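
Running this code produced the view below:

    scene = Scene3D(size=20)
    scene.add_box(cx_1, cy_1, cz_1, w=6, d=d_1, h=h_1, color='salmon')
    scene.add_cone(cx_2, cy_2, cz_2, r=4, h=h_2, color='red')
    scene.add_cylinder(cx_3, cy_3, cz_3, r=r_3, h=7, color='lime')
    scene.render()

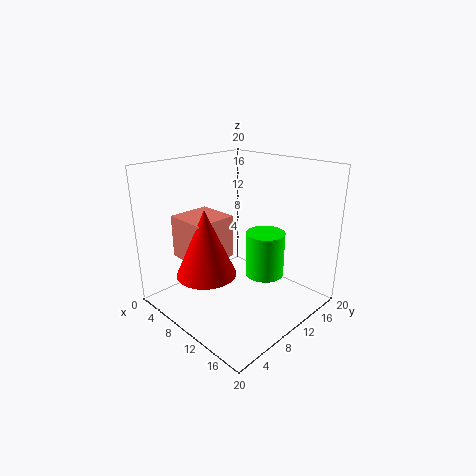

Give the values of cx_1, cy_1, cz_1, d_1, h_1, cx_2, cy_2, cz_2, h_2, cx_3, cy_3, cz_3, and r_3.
cx_1 = 3; cy_1 = 4; cz_1 = 7; d_1 = 6; h_1 = 6; cx_2 = 9; cy_2 = 5; cz_2 = 6; h_2 = 9; cx_3 = 10; cy_3 = 16; cz_3 = 2; r_3 = 3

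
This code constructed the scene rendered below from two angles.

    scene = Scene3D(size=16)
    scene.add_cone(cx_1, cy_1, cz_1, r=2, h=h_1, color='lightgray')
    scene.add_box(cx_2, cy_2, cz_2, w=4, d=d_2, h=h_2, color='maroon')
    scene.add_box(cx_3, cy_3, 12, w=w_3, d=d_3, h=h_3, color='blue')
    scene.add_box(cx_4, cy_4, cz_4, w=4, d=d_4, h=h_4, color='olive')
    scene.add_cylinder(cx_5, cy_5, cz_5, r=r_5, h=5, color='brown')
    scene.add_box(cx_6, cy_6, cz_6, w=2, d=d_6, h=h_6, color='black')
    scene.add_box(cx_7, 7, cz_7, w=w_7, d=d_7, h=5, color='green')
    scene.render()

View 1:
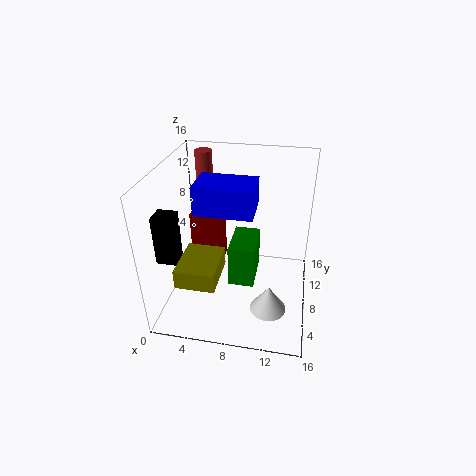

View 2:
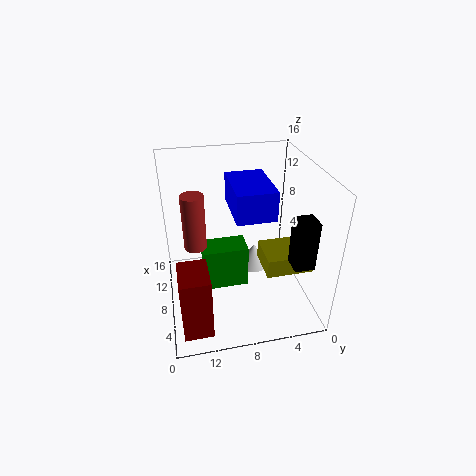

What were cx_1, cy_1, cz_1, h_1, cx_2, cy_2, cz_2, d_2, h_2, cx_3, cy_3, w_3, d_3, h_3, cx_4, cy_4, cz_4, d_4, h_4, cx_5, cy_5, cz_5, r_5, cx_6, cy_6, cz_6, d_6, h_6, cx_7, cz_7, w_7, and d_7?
cx_1 = 12, cy_1 = 5, cz_1 = 1, h_1 = 3, cx_2 = 1, cy_2 = 12, cz_2 = 1, d_2 = 3, h_2 = 7, cx_3 = 4, cy_3 = 5, w_3 = 6, d_3 = 4, h_3 = 3, cx_4 = 3, cy_4 = 1, cz_4 = 6, d_4 = 5, h_4 = 2, cx_5 = 3, cy_5 = 13, cz_5 = 11, r_5 = 1, cx_6 = 1, cy_6 = 2, cz_6 = 8, d_6 = 2, h_6 = 5, cx_7 = 7, cz_7 = 2, w_7 = 3, d_7 = 5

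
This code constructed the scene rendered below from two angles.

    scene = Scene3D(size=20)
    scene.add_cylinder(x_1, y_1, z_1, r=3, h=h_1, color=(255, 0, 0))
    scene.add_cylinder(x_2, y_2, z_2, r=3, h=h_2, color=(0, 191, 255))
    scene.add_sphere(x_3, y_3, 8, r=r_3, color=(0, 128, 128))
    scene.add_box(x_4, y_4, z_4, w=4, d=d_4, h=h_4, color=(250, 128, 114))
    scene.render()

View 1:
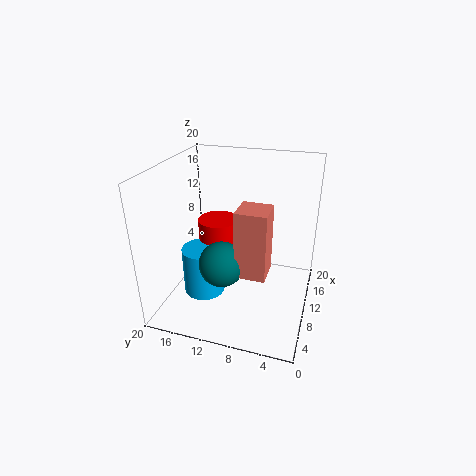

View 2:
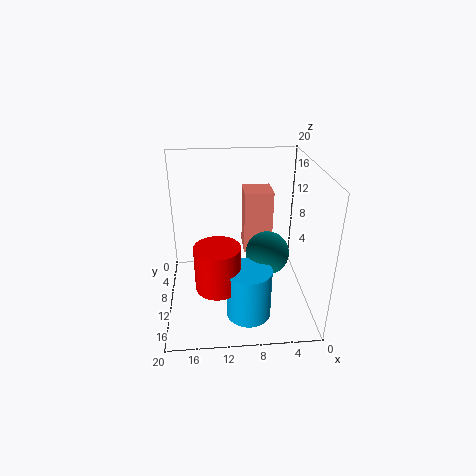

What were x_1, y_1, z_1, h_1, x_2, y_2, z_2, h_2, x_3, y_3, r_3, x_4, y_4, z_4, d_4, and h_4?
x_1 = 13; y_1 = 14; z_1 = 5; h_1 = 6; x_2 = 9; y_2 = 15; z_2 = 1; h_2 = 7; x_3 = 6; y_3 = 11; r_3 = 3; x_4 = 5; y_4 = 5; z_4 = 7; d_4 = 4; h_4 = 9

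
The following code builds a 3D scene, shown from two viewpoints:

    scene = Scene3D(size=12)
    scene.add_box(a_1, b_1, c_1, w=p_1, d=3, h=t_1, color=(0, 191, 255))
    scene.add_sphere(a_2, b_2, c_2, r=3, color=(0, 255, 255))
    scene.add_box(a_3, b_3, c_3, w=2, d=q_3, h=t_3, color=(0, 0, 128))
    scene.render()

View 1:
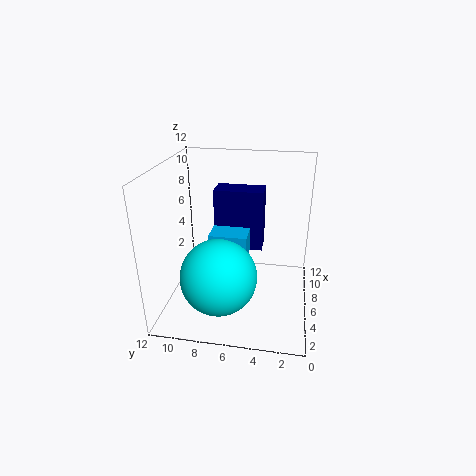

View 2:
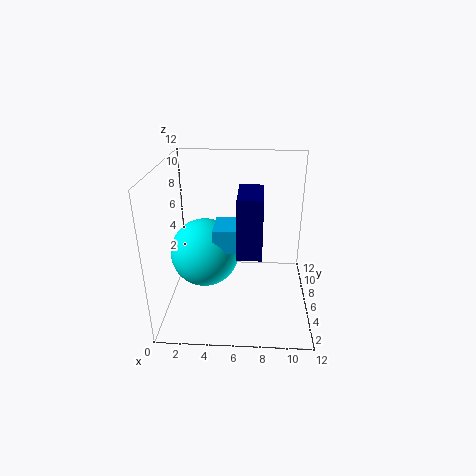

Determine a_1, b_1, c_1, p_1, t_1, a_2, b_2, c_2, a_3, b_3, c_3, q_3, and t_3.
a_1 = 4, b_1 = 5, c_1 = 5, p_1 = 4, t_1 = 2, a_2 = 3, b_2 = 7, c_2 = 4, a_3 = 6, b_3 = 4, c_3 = 5, q_3 = 4, t_3 = 5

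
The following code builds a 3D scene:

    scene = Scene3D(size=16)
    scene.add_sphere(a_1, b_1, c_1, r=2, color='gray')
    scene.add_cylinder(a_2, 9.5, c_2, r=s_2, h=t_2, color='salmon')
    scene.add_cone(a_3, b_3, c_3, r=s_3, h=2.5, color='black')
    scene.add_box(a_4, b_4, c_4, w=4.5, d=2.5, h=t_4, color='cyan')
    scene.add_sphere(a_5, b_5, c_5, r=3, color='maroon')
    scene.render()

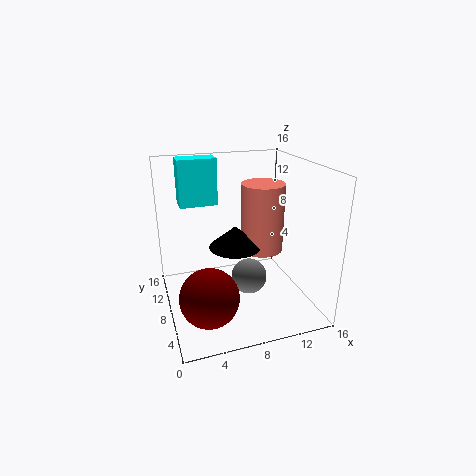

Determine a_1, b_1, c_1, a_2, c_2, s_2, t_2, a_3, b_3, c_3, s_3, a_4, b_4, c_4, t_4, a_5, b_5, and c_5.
a_1 = 9; b_1 = 7; c_1 = 3.5; a_2 = 11.5; c_2 = 5.5; s_2 = 2.5; t_2 = 8; a_3 = 8; b_3 = 9; c_3 = 6.5; s_3 = 3; a_4 = 2.5; b_4 = 12.5; c_4 = 10.5; t_4 = 5.5; a_5 = 3.5; b_5 = 3.5; c_5 = 4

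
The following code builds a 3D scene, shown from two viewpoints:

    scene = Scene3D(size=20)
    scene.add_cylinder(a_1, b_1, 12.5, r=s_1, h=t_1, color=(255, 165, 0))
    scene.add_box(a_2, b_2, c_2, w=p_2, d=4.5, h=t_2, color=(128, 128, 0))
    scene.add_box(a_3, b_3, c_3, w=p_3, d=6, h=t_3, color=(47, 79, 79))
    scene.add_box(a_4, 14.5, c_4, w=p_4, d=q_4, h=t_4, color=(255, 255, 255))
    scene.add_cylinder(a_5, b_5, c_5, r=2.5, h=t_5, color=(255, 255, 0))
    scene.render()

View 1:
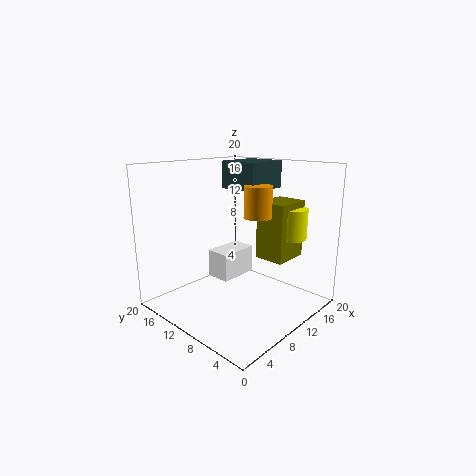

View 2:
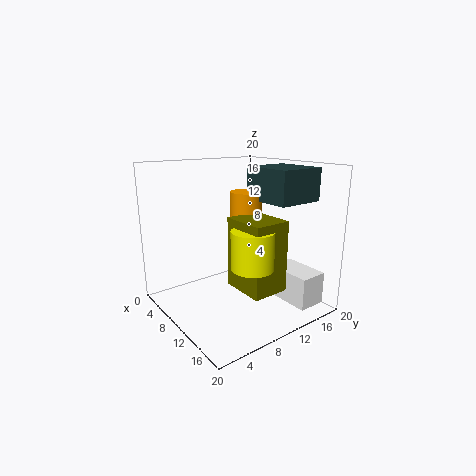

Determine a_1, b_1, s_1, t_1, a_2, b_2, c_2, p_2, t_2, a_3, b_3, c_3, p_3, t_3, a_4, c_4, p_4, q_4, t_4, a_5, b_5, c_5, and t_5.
a_1 = 13
b_1 = 9
s_1 = 2
t_1 = 4.5
a_2 = 14
b_2 = 5.5
c_2 = 6
p_2 = 5.5
t_2 = 8.5
a_3 = 12.5
b_3 = 9.5
c_3 = 16
p_3 = 6.5
t_3 = 4
a_4 = 12
c_4 = 1
p_4 = 6.5
q_4 = 4
t_4 = 4.5
a_5 = 17.5
b_5 = 6.5
c_5 = 9
t_5 = 4.5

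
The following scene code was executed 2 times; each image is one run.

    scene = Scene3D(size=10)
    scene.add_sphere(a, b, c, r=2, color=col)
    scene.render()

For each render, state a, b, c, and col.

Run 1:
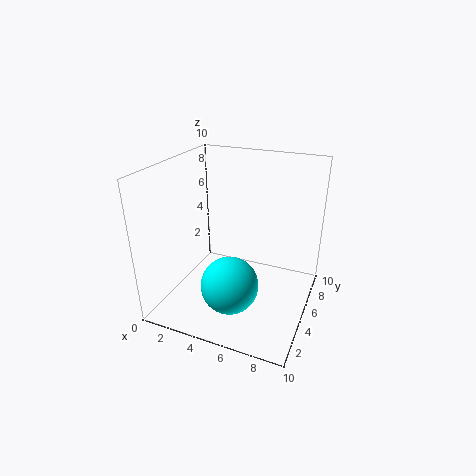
a = 5
b = 3.5
c = 2
col = 'cyan'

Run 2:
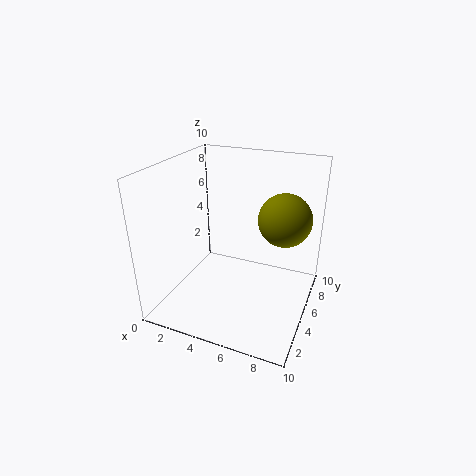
a = 7.5
b = 8
c = 5.5
col = 'olive'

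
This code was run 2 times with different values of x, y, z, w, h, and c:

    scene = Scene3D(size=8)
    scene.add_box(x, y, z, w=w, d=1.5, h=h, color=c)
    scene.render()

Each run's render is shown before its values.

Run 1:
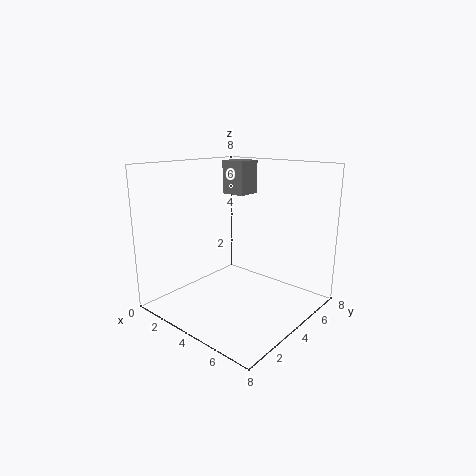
x = 1.5, y = 5.5, z = 6, w = 1.5, h = 2, c = 'gray'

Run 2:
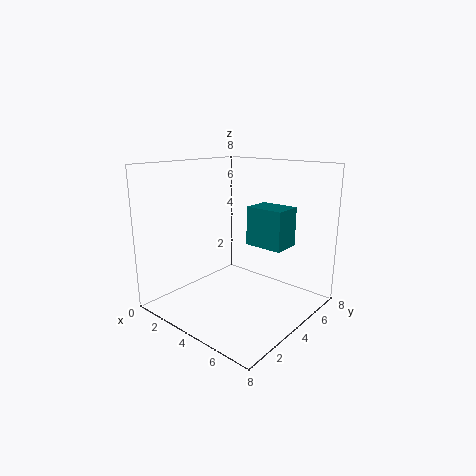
x = 5, y = 3.5, z = 4, w = 2, h = 2, c = 'teal'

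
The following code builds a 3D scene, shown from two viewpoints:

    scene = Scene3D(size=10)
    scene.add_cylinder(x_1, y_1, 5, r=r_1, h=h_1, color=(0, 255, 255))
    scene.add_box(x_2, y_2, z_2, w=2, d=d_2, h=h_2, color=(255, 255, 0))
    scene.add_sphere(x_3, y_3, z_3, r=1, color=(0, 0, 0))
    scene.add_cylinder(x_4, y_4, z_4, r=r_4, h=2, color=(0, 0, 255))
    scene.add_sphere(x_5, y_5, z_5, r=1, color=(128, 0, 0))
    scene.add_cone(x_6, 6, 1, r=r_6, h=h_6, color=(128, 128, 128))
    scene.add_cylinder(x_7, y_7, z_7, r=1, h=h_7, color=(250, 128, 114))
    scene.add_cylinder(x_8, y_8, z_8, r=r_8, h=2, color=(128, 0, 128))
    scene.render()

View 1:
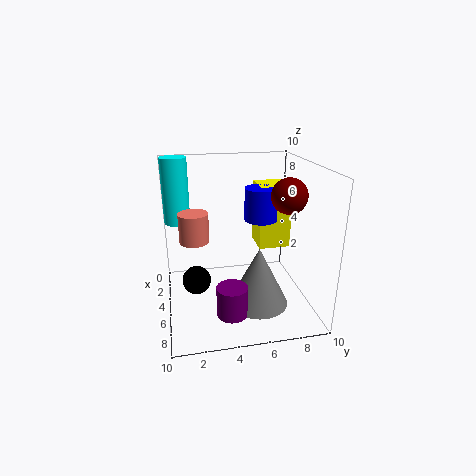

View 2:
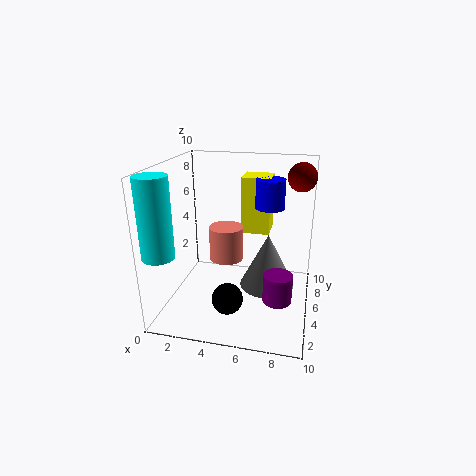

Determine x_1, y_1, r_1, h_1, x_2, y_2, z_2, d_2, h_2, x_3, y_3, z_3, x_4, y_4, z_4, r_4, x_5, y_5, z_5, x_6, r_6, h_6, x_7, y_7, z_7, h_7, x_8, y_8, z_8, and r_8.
x_1 = 1, y_1 = 1, r_1 = 1, h_1 = 5, x_2 = 5, y_2 = 6, z_2 = 5, d_2 = 2, h_2 = 4, x_3 = 5, y_3 = 2, z_3 = 2, x_4 = 7, y_4 = 6, z_4 = 7, r_4 = 1, x_5 = 9, y_5 = 7, z_5 = 9, x_6 = 7, r_6 = 2, h_6 = 4, x_7 = 5, y_7 = 2, z_7 = 5, h_7 = 2, x_8 = 8, y_8 = 4, z_8 = 1, r_8 = 1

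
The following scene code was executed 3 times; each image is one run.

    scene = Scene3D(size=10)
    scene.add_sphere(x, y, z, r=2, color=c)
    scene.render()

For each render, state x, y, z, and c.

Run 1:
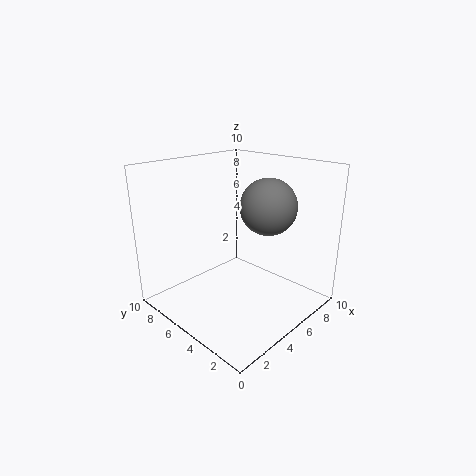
x = 7; y = 4; z = 7; c = 'gray'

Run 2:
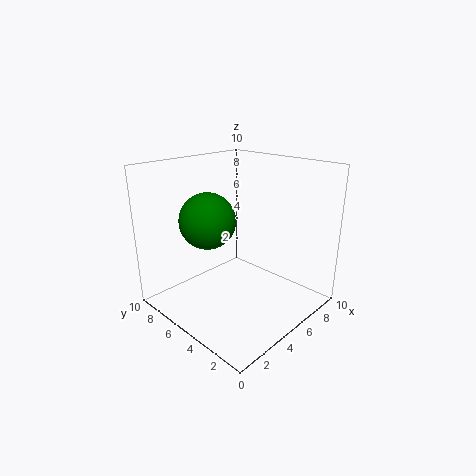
x = 4; y = 7; z = 6; c = 'green'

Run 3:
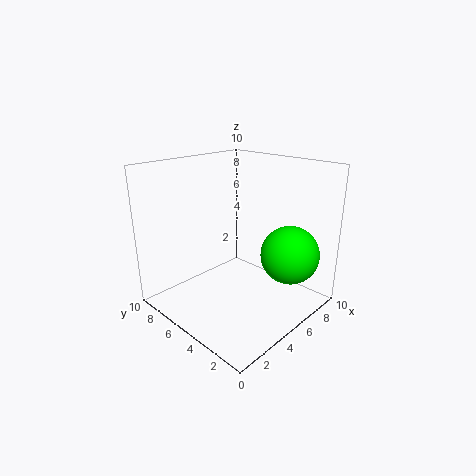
x = 7; y = 2; z = 4; c = 'lime'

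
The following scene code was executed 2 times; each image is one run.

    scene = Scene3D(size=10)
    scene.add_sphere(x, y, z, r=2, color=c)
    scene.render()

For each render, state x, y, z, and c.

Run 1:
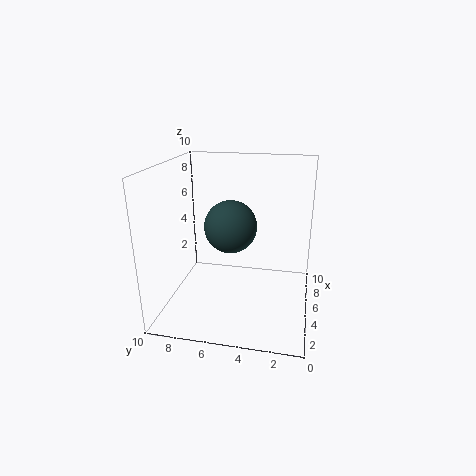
x = 7, y = 6, z = 5, c = 'darkslategray'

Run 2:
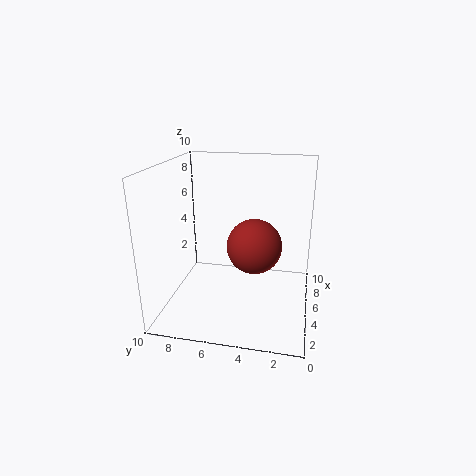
x = 6, y = 4, z = 4, c = 'brown'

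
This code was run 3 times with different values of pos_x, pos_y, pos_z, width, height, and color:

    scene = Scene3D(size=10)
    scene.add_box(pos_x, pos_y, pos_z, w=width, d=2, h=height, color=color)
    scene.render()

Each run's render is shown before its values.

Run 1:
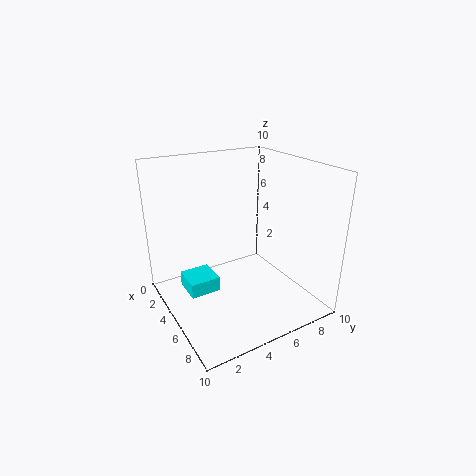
pos_x = 4
pos_y = 1
pos_z = 2
width = 2
height = 1
color = 'cyan'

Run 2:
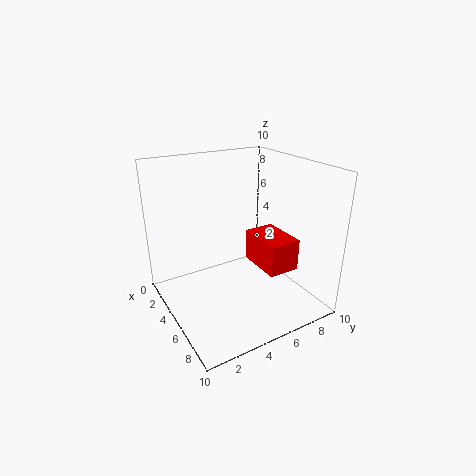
pos_x = 6
pos_y = 5
pos_z = 4
width = 3
height = 2
color = 'red'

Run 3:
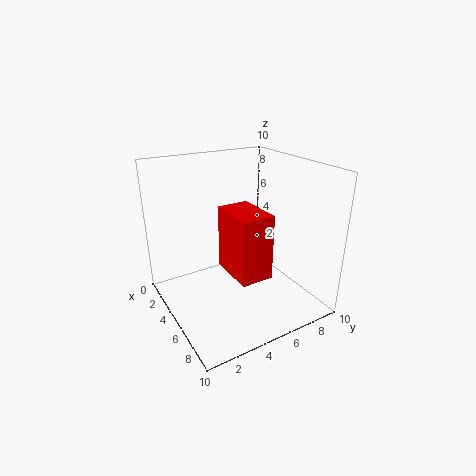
pos_x = 6
pos_y = 3
pos_z = 4
width = 3
height = 4
color = 'red'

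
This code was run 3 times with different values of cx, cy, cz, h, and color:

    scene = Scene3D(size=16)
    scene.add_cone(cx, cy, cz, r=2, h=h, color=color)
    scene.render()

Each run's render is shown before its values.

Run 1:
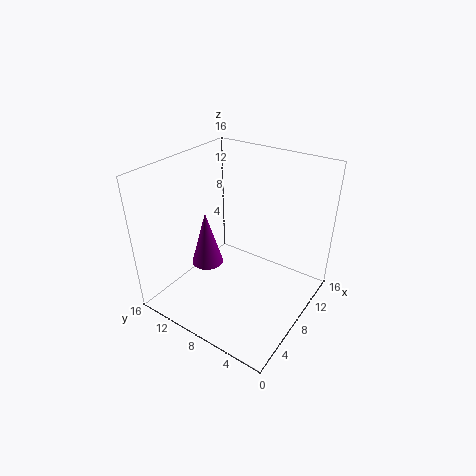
cx = 9, cy = 13.5, cz = 2, h = 7, color = 'purple'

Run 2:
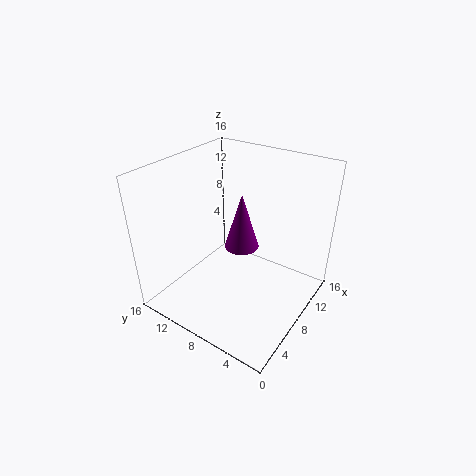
cx = 9.5, cy = 8.5, cz = 6, h = 6.5, color = 'purple'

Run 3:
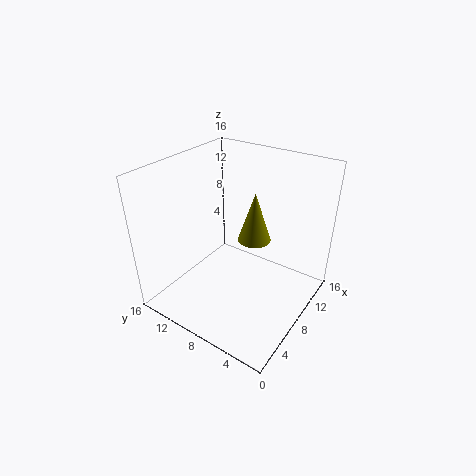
cx = 11.5, cy = 8, cz = 6, h = 6, color = 'olive'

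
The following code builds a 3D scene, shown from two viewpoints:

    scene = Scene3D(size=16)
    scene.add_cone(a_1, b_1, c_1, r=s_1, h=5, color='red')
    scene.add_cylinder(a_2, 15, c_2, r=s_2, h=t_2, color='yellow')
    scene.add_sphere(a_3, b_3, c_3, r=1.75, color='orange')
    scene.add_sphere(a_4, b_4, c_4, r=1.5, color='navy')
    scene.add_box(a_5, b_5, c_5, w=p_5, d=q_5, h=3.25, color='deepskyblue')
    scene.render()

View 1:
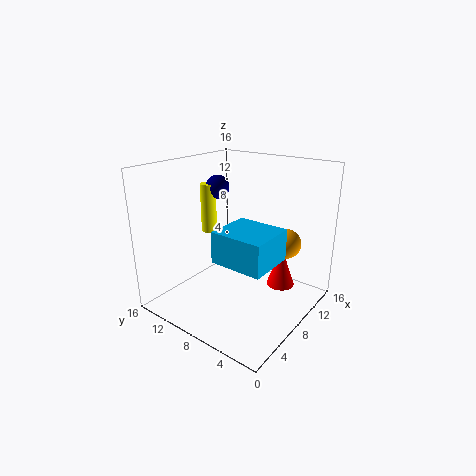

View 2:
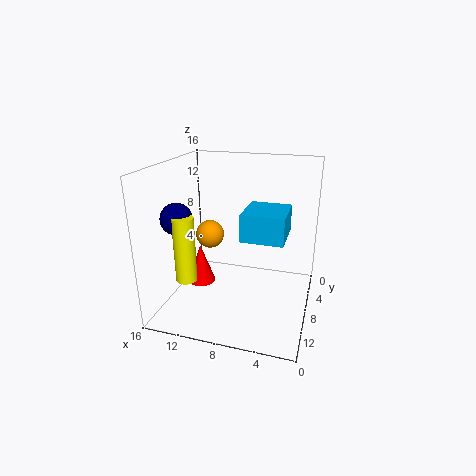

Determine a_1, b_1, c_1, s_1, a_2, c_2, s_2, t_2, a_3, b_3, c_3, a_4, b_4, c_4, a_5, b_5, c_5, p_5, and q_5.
a_1 = 13.75
b_1 = 5.5
c_1 = 0.25
s_1 = 1.75
a_2 = 11
c_2 = 6.25
s_2 = 1
t_2 = 6.25
a_3 = 12.75
b_3 = 4.5
c_3 = 6.5
a_4 = 12
b_4 = 14.25
c_4 = 12
a_5 = 3
b_5 = 2
c_5 = 7.25
p_5 = 5
q_5 = 5.5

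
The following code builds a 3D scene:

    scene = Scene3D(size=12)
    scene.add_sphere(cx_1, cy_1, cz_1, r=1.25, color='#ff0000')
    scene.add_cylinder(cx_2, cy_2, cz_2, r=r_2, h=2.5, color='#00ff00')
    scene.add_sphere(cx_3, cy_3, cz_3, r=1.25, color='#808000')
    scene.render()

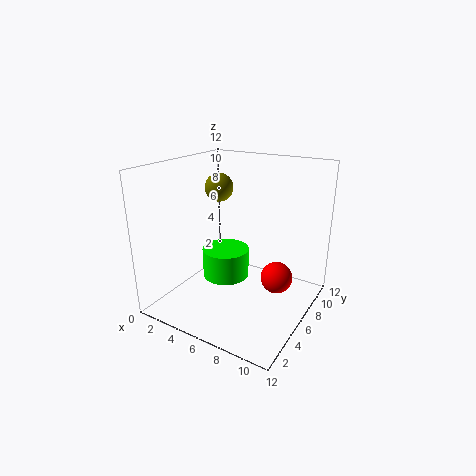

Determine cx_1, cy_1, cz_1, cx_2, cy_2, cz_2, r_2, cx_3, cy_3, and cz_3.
cx_1 = 9.75
cy_1 = 5.75
cz_1 = 3.5
cx_2 = 4.75
cy_2 = 6
cz_2 = 2.25
r_2 = 2
cx_3 = 3
cy_3 = 7.75
cz_3 = 9.5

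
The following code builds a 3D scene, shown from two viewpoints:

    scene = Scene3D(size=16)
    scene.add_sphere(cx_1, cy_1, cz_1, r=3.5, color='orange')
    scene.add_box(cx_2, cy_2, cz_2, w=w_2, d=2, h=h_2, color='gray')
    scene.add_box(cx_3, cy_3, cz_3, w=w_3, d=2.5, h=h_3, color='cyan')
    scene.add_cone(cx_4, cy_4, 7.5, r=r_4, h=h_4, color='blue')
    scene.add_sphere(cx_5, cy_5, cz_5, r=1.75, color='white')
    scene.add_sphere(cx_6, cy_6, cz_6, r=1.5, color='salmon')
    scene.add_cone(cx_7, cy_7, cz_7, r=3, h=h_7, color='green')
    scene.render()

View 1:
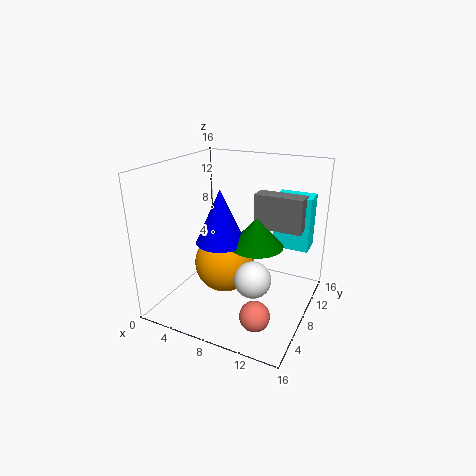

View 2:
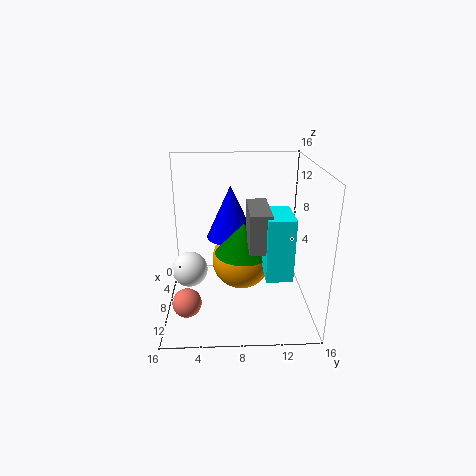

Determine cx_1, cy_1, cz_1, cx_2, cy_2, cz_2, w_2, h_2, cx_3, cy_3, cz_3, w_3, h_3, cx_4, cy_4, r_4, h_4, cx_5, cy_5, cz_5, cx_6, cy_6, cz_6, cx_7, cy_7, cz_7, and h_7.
cx_1 = 6; cy_1 = 8.5; cz_1 = 4.25; cx_2 = 9.5; cy_2 = 8.75; cz_2 = 9.25; w_2 = 5.25; h_2 = 3.75; cx_3 = 11.25; cy_3 = 10.25; cz_3 = 6.75; w_3 = 4; h_3 = 6; cx_4 = 6.25; cy_4 = 7.25; r_4 = 2.75; h_4 = 6; cx_5 = 12; cy_5 = 3; cz_5 = 6.5; cx_6 = 12.5; cy_6 = 2.5; cz_6 = 2.75; cx_7 = 10; cy_7 = 8.5; cz_7 = 7.25; h_7 = 3.25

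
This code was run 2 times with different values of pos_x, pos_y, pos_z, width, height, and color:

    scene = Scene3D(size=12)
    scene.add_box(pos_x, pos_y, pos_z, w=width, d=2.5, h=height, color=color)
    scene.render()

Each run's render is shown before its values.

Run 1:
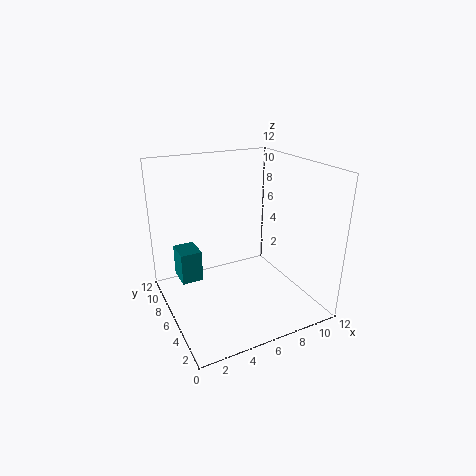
pos_x = 2; pos_y = 9.5; pos_z = 0.5; width = 2; height = 3; color = 'teal'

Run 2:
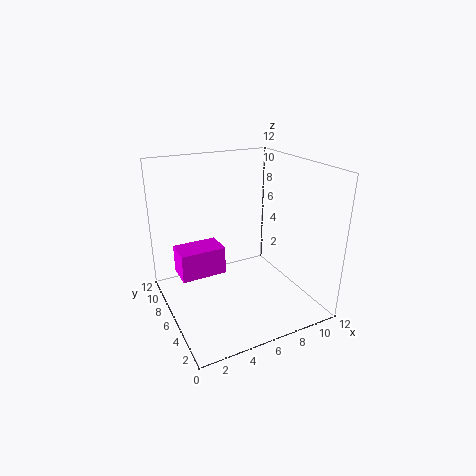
pos_x = 1.5; pos_y = 7.5; pos_z = 2; width = 4; height = 2.5; color = 'magenta'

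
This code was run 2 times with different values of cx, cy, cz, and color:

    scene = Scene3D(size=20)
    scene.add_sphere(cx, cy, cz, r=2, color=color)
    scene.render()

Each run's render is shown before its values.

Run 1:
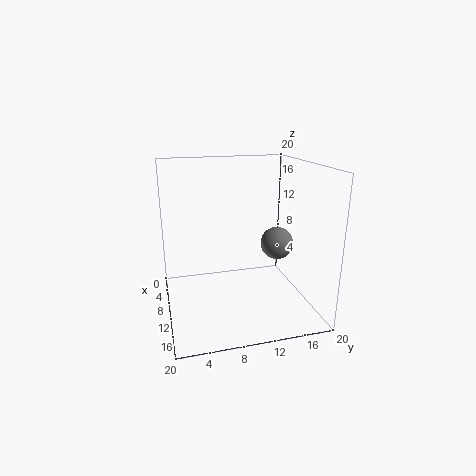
cx = 15.5
cy = 13.5
cz = 11
color = 'gray'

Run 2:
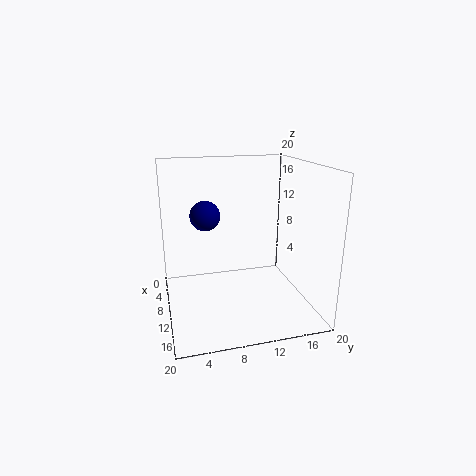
cx = 10
cy = 5.5
cz = 13.5
color = 'navy'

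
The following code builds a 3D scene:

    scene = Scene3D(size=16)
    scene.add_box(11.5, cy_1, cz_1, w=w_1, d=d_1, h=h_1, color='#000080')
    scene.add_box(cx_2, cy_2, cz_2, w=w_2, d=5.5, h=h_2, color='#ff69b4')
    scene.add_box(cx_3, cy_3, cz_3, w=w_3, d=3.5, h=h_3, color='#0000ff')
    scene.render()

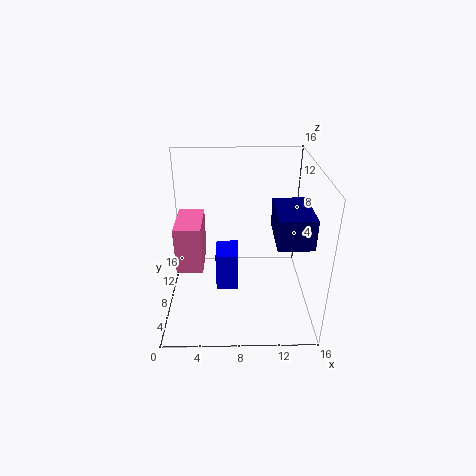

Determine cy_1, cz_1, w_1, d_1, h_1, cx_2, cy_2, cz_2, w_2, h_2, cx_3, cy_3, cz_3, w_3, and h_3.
cy_1 = 2, cz_1 = 10, w_1 = 3.5, d_1 = 5.5, h_1 = 3, cx_2 = 1, cy_2 = 7, cz_2 = 4, w_2 = 3, h_2 = 5.5, cx_3 = 5.5, cy_3 = 6.5, cz_3 = 2, w_3 = 2.5, h_3 = 4.5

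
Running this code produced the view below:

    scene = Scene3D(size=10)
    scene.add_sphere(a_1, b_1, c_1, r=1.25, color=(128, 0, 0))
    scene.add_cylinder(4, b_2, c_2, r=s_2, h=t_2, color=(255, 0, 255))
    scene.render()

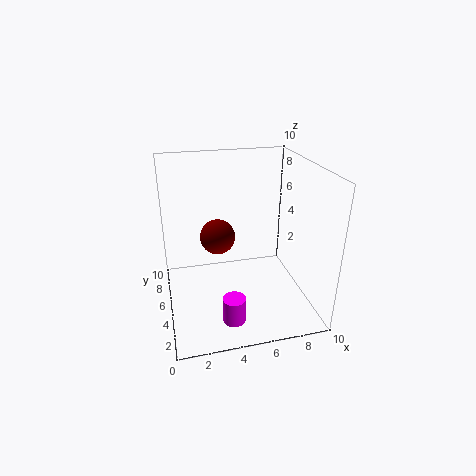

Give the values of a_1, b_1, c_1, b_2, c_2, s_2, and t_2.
a_1 = 3.75
b_1 = 6
c_1 = 4.75
b_2 = 2
c_2 = 0.5
s_2 = 0.75
t_2 = 1.75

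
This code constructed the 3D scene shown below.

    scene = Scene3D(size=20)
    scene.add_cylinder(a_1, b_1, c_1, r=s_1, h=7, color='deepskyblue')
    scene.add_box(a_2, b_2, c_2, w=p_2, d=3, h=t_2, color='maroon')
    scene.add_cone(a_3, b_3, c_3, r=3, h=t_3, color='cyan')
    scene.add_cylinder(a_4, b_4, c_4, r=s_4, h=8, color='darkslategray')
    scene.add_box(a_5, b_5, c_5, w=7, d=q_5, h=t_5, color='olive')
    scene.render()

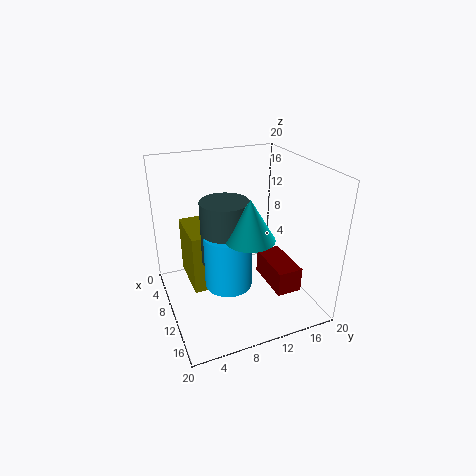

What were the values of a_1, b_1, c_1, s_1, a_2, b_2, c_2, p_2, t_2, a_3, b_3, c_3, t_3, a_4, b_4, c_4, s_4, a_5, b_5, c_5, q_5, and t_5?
a_1 = 14
b_1 = 7
c_1 = 6
s_1 = 3
a_2 = 14
b_2 = 11
c_2 = 7
p_2 = 6
t_2 = 3
a_3 = 16
b_3 = 9
c_3 = 13
t_3 = 5
a_4 = 13
b_4 = 7
c_4 = 9
s_4 = 3
a_5 = 5
b_5 = 3
c_5 = 4
q_5 = 6
t_5 = 8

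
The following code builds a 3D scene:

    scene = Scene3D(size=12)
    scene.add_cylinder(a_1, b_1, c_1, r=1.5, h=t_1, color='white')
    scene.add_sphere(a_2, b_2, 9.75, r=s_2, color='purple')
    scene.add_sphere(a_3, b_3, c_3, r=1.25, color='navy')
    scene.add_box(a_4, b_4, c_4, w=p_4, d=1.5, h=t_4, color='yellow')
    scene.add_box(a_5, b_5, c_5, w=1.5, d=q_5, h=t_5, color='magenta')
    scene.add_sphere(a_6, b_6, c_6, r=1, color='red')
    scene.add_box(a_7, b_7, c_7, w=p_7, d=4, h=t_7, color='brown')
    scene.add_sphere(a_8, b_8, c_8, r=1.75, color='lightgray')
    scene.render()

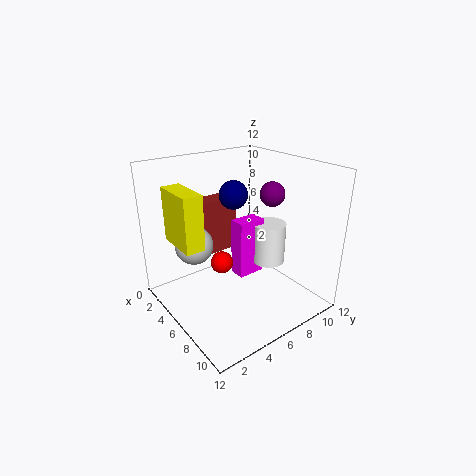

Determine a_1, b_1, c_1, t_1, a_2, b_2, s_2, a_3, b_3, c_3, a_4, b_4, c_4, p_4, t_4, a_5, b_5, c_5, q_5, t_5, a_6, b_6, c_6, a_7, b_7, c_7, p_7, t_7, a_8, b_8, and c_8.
a_1 = 5.75
b_1 = 9.75
c_1 = 2.5
t_1 = 3.75
a_2 = 7.5
b_2 = 8.25
s_2 = 1
a_3 = 4
b_3 = 7
c_3 = 9
a_4 = 3.5
b_4 = 0.75
c_4 = 6.5
p_4 = 3.5
t_4 = 4.25
a_5 = 4
b_5 = 6.75
c_5 = 1.5
q_5 = 2.5
t_5 = 5.25
a_6 = 4.25
b_6 = 5.5
c_6 = 3
a_7 = 0.25
b_7 = 4.75
c_7 = 2.75
p_7 = 1.75
t_7 = 5.25
a_8 = 2
b_8 = 4
c_8 = 4.25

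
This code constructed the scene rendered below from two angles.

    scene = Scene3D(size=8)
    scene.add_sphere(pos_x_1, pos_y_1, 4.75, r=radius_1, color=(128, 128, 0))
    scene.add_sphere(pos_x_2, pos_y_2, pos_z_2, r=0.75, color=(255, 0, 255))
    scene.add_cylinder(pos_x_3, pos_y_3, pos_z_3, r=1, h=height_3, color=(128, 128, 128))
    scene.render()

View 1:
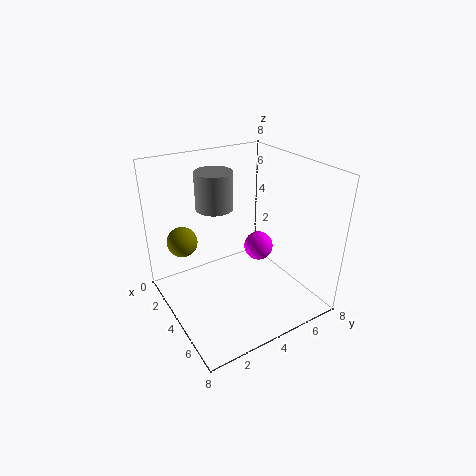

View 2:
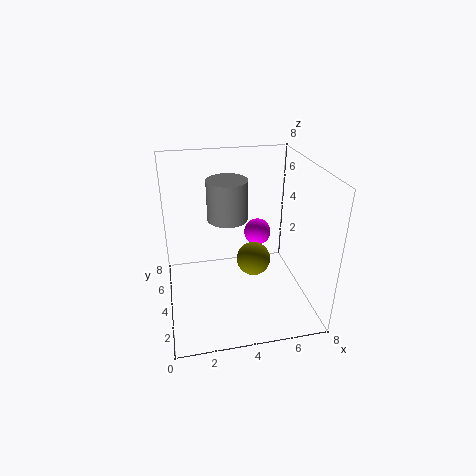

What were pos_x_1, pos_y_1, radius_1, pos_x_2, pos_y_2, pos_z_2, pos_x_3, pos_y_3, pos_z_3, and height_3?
pos_x_1 = 4, pos_y_1 = 0.75, radius_1 = 0.75, pos_x_2 = 5.25, pos_y_2 = 4.5, pos_z_2 = 4, pos_x_3 = 3.25, pos_y_3 = 3, pos_z_3 = 5.75, height_3 = 2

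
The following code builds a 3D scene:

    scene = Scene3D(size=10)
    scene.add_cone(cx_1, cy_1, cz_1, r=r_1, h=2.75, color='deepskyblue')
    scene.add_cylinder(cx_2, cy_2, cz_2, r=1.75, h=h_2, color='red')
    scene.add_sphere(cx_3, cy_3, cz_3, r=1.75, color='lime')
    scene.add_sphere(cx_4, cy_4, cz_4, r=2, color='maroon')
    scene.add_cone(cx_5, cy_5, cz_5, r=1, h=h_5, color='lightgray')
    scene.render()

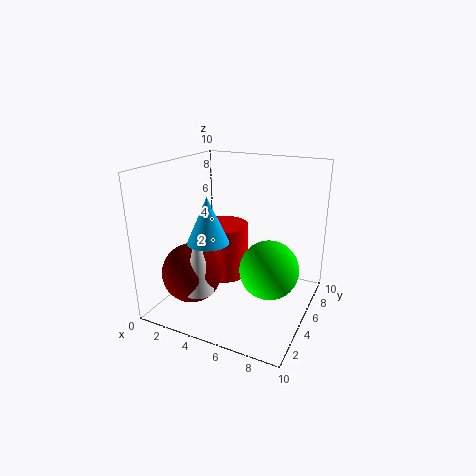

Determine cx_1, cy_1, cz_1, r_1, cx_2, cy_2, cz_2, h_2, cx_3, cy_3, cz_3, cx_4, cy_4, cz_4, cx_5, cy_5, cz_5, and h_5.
cx_1 = 4.75, cy_1 = 1.5, cz_1 = 6, r_1 = 1.25, cx_2 = 3.75, cy_2 = 5.25, cz_2 = 2, h_2 = 3.75, cx_3 = 8.25, cy_3 = 2.5, cz_3 = 4.5, cx_4 = 2.75, cy_4 = 2.5, cz_4 = 3, cx_5 = 3.75, cy_5 = 1.75, cz_5 = 2.25, h_5 = 4.25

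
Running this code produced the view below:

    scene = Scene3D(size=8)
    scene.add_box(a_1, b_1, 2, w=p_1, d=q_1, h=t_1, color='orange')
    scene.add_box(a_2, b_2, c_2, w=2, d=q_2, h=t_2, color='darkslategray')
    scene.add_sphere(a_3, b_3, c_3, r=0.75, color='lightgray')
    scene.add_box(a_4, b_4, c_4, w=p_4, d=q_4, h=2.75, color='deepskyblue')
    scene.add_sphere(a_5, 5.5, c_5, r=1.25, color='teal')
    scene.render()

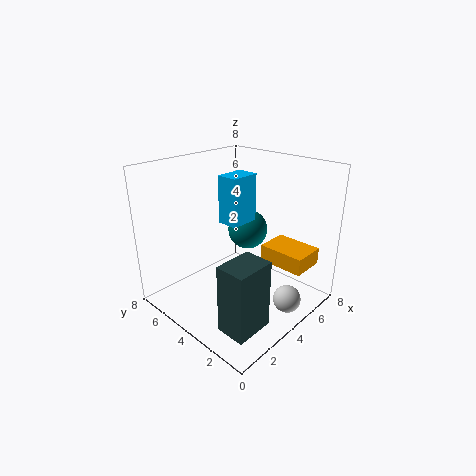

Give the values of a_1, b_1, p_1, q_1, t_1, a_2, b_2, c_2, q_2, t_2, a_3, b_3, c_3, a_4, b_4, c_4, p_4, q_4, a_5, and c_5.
a_1 = 5.75
b_1 = 1
p_1 = 2
q_1 = 2.75
t_1 = 1
a_2 = 0.5
b_2 = 0.5
c_2 = 1
q_2 = 1.5
t_2 = 3.5
a_3 = 4.75
b_3 = 1
c_3 = 1
a_4 = 4
b_4 = 4.25
c_4 = 4.5
p_4 = 1.75
q_4 = 1.25
a_5 = 6.5
c_5 = 3.25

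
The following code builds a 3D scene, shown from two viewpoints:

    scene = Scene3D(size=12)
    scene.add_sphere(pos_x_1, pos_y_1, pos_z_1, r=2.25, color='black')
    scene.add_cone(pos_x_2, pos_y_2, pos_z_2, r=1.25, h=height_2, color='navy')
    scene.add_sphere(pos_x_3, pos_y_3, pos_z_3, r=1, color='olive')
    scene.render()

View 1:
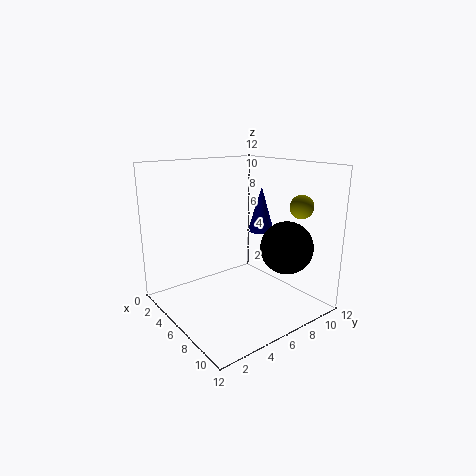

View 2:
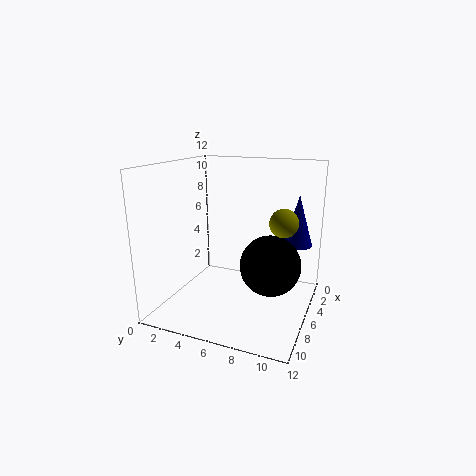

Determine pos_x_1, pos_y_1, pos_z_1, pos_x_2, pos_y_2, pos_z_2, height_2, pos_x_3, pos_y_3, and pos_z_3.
pos_x_1 = 8.25, pos_y_1 = 9.5, pos_z_1 = 5, pos_x_2 = 3.75, pos_y_2 = 10.5, pos_z_2 = 5.25, height_2 = 4.25, pos_x_3 = 8.75, pos_y_3 = 10.5, pos_z_3 = 8.5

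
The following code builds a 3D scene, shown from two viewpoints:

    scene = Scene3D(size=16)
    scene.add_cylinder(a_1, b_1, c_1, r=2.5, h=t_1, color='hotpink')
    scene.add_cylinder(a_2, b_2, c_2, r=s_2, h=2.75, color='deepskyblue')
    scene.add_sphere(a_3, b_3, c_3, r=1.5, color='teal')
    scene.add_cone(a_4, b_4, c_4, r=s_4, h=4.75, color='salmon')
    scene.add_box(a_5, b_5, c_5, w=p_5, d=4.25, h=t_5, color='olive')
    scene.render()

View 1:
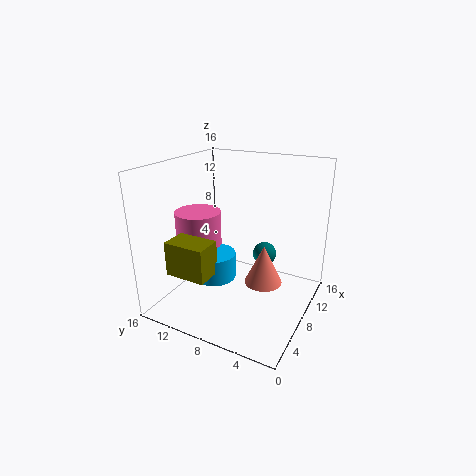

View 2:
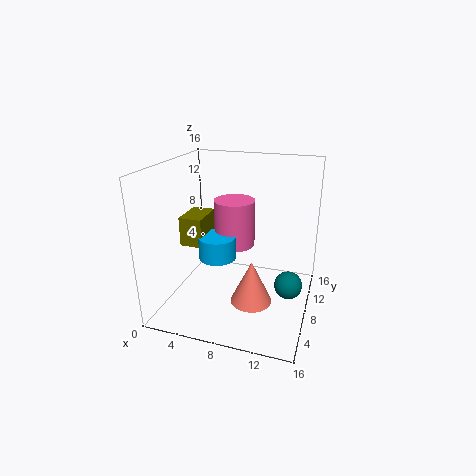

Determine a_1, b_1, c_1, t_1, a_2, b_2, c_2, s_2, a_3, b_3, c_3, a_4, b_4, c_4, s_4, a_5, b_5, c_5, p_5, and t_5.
a_1 = 6.25
b_1 = 12
c_1 = 5.25
t_1 = 5.75
a_2 = 5
b_2 = 9.25
c_2 = 4.5
s_2 = 2.25
a_3 = 14
b_3 = 7.25
c_3 = 3.5
a_4 = 10.25
b_4 = 5.75
c_4 = 1.75
s_4 = 2.25
a_5 = 0.75
b_5 = 8
c_5 = 6
p_5 = 2.75
t_5 = 3.5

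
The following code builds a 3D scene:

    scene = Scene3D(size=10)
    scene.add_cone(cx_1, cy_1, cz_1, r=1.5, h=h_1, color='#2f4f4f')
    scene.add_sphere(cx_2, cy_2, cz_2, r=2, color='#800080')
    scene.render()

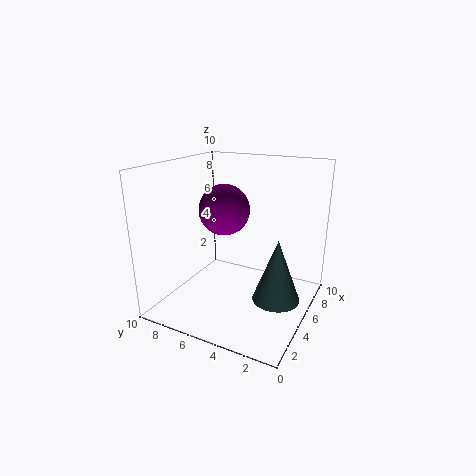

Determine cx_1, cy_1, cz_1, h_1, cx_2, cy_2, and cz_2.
cx_1 = 3.5; cy_1 = 1.5; cz_1 = 2; h_1 = 4; cx_2 = 7.5; cy_2 = 7.5; cz_2 = 6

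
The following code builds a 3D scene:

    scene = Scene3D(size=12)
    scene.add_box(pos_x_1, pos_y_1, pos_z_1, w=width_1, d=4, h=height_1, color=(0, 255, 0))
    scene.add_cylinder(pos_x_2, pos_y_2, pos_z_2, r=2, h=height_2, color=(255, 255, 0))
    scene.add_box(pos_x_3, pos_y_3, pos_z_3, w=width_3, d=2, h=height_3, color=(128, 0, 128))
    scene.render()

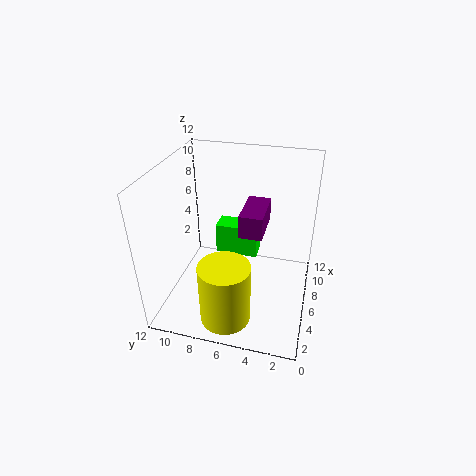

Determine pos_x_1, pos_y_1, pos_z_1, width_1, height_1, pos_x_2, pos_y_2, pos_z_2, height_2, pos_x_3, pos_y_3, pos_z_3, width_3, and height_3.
pos_x_1 = 9
pos_y_1 = 5
pos_z_1 = 2
width_1 = 2
height_1 = 3
pos_x_2 = 2
pos_y_2 = 6
pos_z_2 = 1
height_2 = 5
pos_x_3 = 6
pos_y_3 = 4
pos_z_3 = 6
width_3 = 4
height_3 = 2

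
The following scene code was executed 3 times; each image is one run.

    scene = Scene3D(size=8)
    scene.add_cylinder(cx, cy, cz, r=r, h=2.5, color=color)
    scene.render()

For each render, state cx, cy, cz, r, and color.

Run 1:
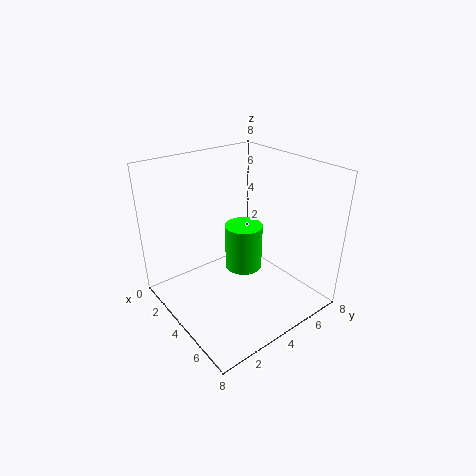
cx = 4.5
cy = 4
cz = 2.5
r = 1
color = 'lime'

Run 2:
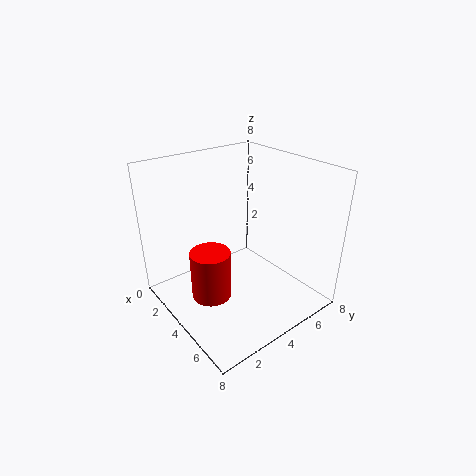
cx = 5
cy = 1.5
cz = 2
r = 1
color = 'red'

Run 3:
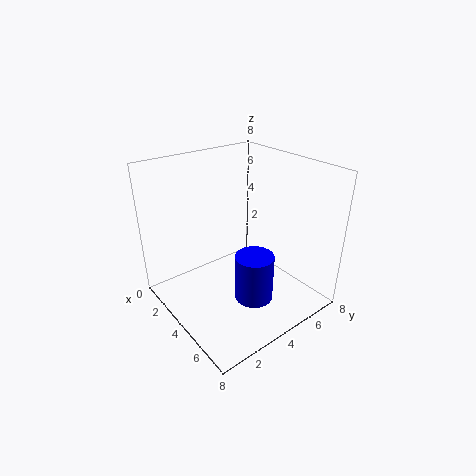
cx = 6
cy = 3.5
cz = 1.5
r = 1
color = 'blue'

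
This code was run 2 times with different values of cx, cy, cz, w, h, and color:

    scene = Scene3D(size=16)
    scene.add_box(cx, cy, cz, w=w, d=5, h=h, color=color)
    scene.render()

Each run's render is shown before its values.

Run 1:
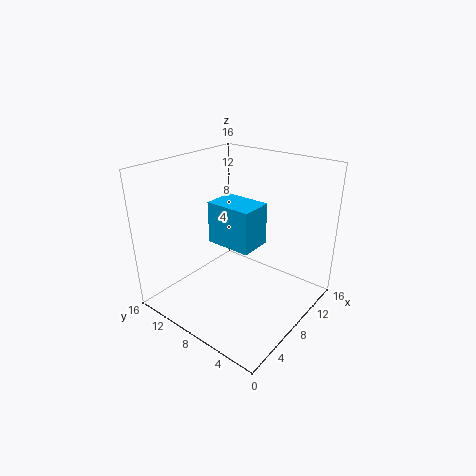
cx = 5.5
cy = 5
cz = 8
w = 3.5
h = 4.5
color = 'deepskyblue'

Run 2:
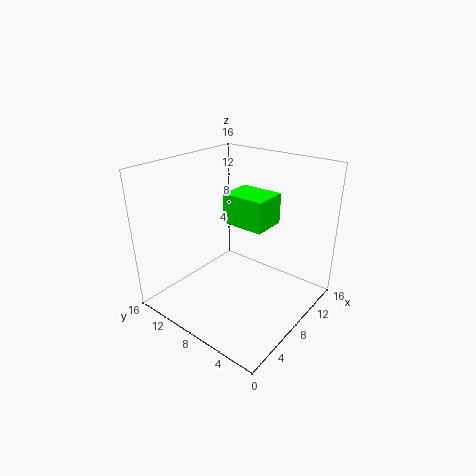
cx = 8.5
cy = 5.5
cz = 9
w = 4
h = 3.5
color = 'lime'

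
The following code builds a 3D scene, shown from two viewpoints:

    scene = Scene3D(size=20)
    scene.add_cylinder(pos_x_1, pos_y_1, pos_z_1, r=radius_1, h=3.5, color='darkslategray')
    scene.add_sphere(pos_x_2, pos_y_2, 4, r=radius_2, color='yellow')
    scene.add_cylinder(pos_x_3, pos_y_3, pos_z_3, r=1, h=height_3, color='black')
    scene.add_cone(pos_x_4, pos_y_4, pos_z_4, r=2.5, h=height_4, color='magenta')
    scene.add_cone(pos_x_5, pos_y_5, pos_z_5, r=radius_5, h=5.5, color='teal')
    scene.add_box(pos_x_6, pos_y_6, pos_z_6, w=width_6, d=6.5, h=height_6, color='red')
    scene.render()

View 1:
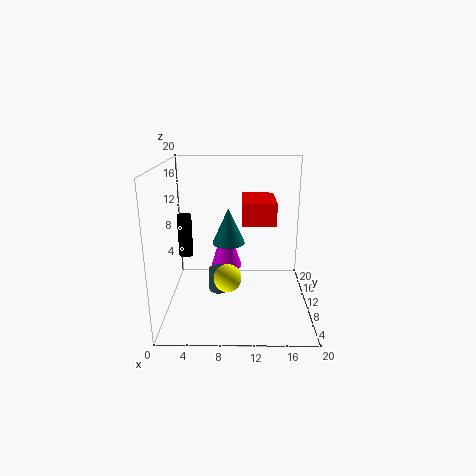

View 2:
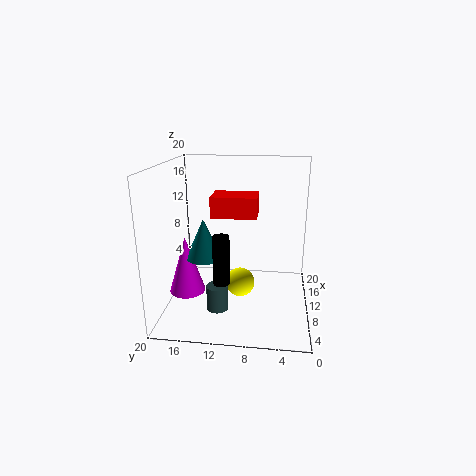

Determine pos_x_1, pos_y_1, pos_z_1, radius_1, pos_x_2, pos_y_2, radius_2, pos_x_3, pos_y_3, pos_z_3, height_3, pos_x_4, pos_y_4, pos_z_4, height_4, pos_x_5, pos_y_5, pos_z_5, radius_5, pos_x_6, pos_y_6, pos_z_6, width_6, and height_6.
pos_x_1 = 7, pos_y_1 = 12.5, pos_z_1 = 0.5, radius_1 = 1.5, pos_x_2 = 8.5, pos_y_2 = 9.5, radius_2 = 2, pos_x_3 = 2.5, pos_y_3 = 11, pos_z_3 = 7, height_3 = 6, pos_x_4 = 8, pos_y_4 = 17, pos_z_4 = 2.5, height_4 = 8, pos_x_5 = 8.5, pos_y_5 = 14.5, pos_z_5 = 7.5, radius_5 = 2.5, pos_x_6 = 10.5, pos_y_6 = 7.5, pos_z_6 = 12.5, width_6 = 4.5, height_6 = 3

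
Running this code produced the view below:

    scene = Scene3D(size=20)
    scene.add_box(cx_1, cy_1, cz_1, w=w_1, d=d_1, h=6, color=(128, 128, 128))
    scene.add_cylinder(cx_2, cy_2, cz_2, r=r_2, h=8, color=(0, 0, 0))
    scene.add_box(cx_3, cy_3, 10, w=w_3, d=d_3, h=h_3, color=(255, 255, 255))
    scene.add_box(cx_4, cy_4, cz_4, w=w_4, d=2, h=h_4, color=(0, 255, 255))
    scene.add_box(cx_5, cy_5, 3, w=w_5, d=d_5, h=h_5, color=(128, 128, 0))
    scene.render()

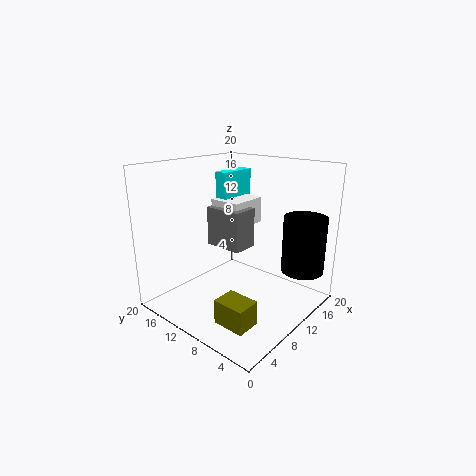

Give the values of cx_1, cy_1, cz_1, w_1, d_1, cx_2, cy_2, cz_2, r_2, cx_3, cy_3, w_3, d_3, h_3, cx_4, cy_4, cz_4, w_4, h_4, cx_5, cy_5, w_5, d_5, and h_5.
cx_1 = 11; cy_1 = 11; cz_1 = 7; w_1 = 4; d_1 = 6; cx_2 = 16; cy_2 = 3; cz_2 = 5; r_2 = 3; cx_3 = 12; cy_3 = 12; w_3 = 6; d_3 = 5; h_3 = 4; cx_4 = 13; cy_4 = 15; cz_4 = 11; w_4 = 6; h_4 = 7; cx_5 = 1; cy_5 = 2; w_5 = 3; d_5 = 4; h_5 = 3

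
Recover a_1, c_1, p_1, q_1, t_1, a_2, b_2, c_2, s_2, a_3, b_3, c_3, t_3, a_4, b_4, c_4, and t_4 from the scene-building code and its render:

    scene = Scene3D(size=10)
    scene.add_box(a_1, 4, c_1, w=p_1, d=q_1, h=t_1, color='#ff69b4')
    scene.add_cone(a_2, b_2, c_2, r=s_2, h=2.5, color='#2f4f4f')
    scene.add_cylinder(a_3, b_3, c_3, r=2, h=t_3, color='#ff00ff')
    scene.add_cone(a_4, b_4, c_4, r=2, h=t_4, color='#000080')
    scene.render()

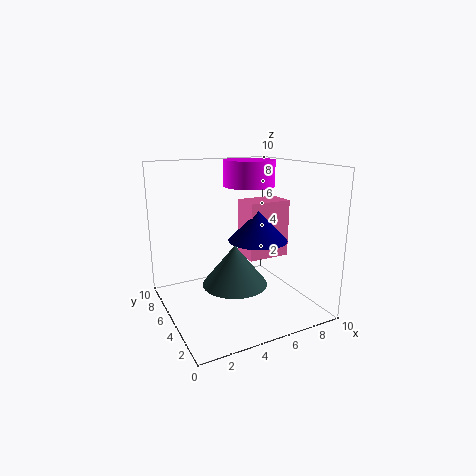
a_1 = 5.5; c_1 = 3.5; p_1 = 3; q_1 = 2; t_1 = 4; a_2 = 3.5; b_2 = 2.5; c_2 = 3; s_2 = 2; a_3 = 7.5; b_3 = 8; c_3 = 8; t_3 = 2; a_4 = 6; b_4 = 4; c_4 = 5; t_4 = 2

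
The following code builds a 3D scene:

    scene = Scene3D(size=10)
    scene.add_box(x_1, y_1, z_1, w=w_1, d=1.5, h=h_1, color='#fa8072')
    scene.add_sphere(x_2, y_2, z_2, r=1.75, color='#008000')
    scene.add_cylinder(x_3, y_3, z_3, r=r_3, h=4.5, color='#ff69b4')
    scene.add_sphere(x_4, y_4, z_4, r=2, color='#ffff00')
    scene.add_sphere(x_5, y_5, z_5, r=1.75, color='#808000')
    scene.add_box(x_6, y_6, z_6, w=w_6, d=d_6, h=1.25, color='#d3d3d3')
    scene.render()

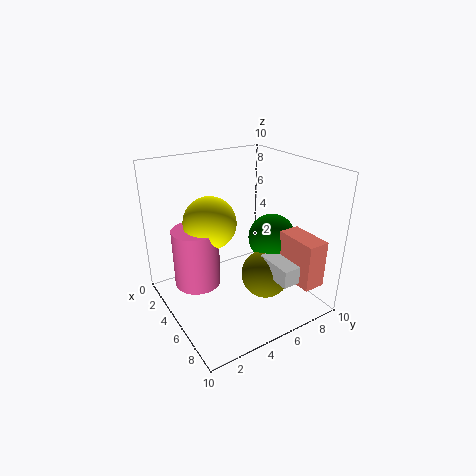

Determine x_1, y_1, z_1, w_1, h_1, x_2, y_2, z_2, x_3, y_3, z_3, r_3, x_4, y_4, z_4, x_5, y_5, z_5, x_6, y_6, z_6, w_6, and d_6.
x_1 = 6.5, y_1 = 7.5, z_1 = 2.25, w_1 = 3, h_1 = 3.25, x_2 = 5, y_2 = 8, z_2 = 4.25, x_3 = 2.25, y_3 = 3, z_3 = 0.5, r_3 = 1.75, x_4 = 2.25, y_4 = 4.25, z_4 = 5.25, x_5 = 6, y_5 = 6.75, z_5 = 2, x_6 = 6, y_6 = 6.25, z_6 = 2.5, w_6 = 2.75, d_6 = 3.25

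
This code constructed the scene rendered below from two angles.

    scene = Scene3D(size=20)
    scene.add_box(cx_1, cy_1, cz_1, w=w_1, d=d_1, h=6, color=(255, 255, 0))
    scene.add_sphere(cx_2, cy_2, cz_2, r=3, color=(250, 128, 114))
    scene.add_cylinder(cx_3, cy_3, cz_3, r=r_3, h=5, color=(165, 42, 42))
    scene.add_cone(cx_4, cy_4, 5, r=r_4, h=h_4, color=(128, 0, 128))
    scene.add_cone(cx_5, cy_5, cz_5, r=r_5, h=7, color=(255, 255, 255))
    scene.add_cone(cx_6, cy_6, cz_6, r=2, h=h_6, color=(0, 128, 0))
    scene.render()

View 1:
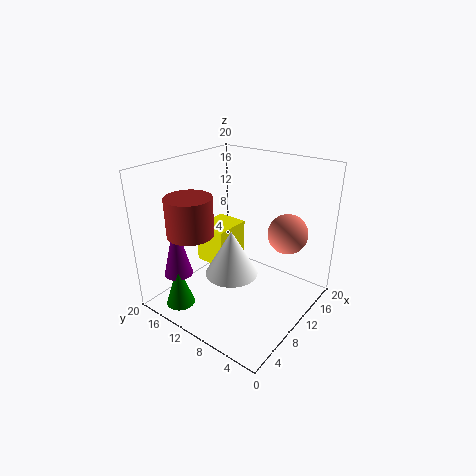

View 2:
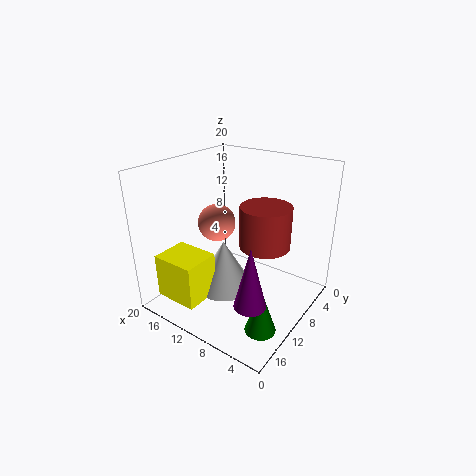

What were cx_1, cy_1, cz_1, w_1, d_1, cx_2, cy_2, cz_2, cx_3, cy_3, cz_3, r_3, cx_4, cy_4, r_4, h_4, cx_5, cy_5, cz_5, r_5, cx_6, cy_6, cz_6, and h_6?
cx_1 = 11, cy_1 = 14, cz_1 = 3, w_1 = 6, d_1 = 5, cx_2 = 17, cy_2 = 6, cz_2 = 9, cx_3 = 4, cy_3 = 13, cz_3 = 12, r_3 = 3, cx_4 = 4, cy_4 = 16, r_4 = 2, h_4 = 8, cx_5 = 11, cy_5 = 12, cz_5 = 3, r_5 = 4, cx_6 = 3, cy_6 = 15, cz_6 = 1, h_6 = 6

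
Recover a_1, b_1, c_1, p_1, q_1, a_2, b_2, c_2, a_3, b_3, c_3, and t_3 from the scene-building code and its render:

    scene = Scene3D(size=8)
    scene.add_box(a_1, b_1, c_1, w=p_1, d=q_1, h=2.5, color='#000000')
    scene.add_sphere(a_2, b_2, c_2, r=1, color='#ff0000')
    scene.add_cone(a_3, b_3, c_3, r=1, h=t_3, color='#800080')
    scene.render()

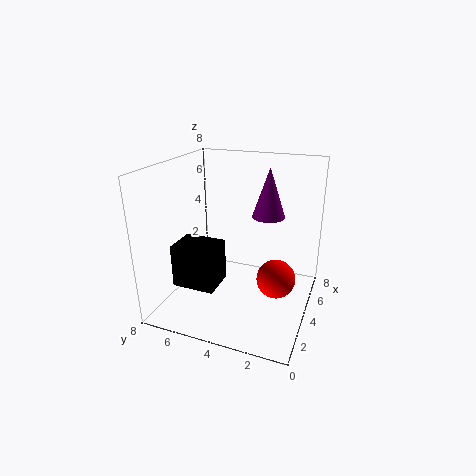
a_1 = 2.5
b_1 = 5
c_1 = 1
p_1 = 2
q_1 = 2.5
a_2 = 3
b_2 = 1.5
c_2 = 2.5
a_3 = 6.5
b_3 = 3
c_3 = 4.5
t_3 = 3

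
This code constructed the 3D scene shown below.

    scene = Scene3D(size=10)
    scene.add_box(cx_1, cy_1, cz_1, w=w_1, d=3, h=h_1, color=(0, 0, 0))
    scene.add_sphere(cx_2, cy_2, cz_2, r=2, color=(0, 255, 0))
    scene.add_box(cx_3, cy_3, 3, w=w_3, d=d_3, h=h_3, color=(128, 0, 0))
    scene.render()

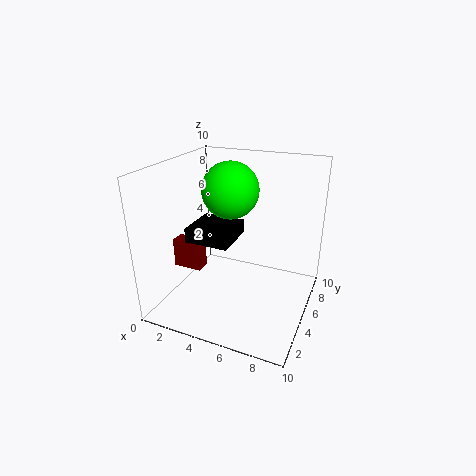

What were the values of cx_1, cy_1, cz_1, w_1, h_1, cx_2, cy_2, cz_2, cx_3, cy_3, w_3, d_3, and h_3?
cx_1 = 2
cy_1 = 3
cz_1 = 5
w_1 = 3
h_1 = 1
cx_2 = 4
cy_2 = 6
cz_2 = 8
cx_3 = 1
cy_3 = 3
w_3 = 2
d_3 = 1
h_3 = 2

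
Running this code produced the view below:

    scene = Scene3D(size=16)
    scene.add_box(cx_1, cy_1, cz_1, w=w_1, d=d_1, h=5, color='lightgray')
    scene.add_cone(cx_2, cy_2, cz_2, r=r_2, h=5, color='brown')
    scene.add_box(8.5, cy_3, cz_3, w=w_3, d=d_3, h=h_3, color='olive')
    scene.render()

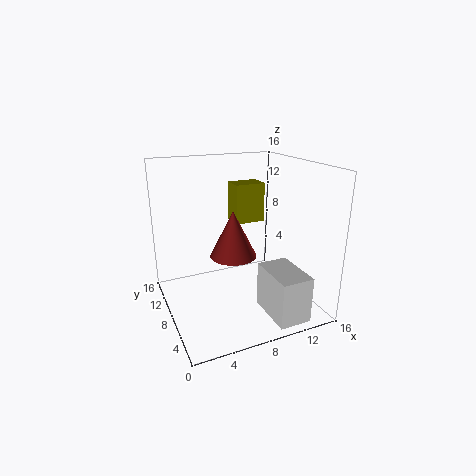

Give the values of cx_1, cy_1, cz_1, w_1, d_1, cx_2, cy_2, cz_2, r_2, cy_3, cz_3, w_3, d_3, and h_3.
cx_1 = 9.5
cy_1 = 0.5
cz_1 = 0.5
w_1 = 3.5
d_1 = 5.5
cx_2 = 7
cy_2 = 7
cz_2 = 6.5
r_2 = 2.5
cy_3 = 9.5
cz_3 = 9
w_3 = 3.5
d_3 = 2.5
h_3 = 4.5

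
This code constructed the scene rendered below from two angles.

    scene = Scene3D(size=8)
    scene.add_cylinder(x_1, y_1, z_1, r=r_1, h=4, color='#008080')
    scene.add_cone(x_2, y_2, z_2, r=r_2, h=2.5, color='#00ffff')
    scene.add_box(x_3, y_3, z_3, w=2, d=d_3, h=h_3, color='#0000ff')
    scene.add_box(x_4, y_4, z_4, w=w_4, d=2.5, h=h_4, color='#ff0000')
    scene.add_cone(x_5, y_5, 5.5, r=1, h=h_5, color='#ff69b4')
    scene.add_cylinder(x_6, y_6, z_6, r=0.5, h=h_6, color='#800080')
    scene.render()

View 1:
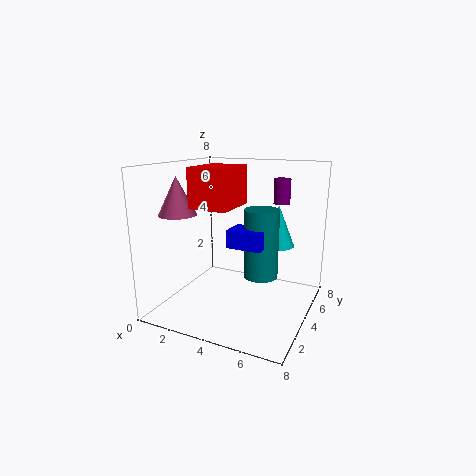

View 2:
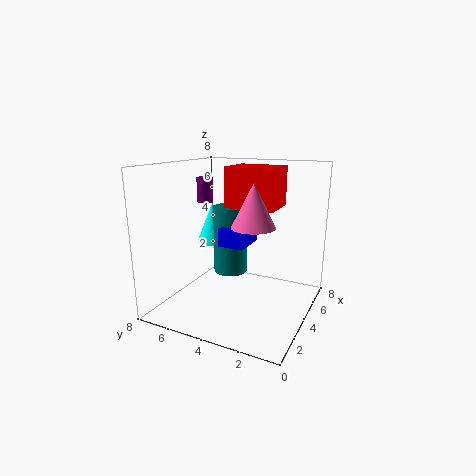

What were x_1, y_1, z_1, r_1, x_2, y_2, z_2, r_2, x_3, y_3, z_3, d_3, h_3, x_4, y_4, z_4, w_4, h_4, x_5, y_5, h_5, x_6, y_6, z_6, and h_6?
x_1 = 5, y_1 = 5, z_1 = 1.5, r_1 = 1, x_2 = 5.5, y_2 = 6.5, z_2 = 3, r_2 = 1, x_3 = 3.5, y_3 = 3.5, z_3 = 3.5, d_3 = 1.5, h_3 = 1, x_4 = 2.5, y_4 = 1.5, z_4 = 6, w_4 = 2, h_4 = 2, x_5 = 1.5, y_5 = 2, h_5 = 2, x_6 = 5.5, y_6 = 7, z_6 = 5.5, h_6 = 1.5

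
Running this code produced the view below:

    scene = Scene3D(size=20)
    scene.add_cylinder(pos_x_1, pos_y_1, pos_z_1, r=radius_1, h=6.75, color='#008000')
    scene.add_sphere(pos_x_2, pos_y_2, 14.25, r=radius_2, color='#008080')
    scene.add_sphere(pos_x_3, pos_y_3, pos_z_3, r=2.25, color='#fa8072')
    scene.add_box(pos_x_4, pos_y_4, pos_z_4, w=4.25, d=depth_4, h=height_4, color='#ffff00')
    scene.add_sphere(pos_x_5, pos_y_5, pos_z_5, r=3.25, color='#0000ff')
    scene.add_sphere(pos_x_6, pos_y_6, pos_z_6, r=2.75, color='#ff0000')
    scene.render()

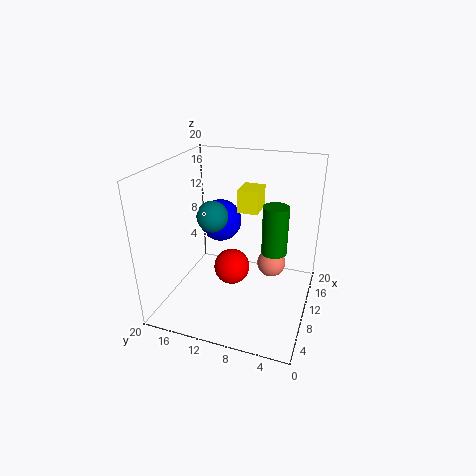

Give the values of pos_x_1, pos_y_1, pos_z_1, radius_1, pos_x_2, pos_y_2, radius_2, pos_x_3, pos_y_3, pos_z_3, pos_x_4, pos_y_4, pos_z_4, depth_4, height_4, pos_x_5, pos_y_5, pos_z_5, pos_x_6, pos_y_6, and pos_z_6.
pos_x_1 = 10.75; pos_y_1 = 5; pos_z_1 = 8.25; radius_1 = 1.75; pos_x_2 = 6.75; pos_y_2 = 12.25; radius_2 = 2; pos_x_3 = 16.25; pos_y_3 = 6.5; pos_z_3 = 3; pos_x_4 = 15; pos_y_4 = 8.75; pos_z_4 = 11.5; depth_4 = 3.25; height_4 = 3.5; pos_x_5 = 15.25; pos_y_5 = 14.75; pos_z_5 = 9.75; pos_x_6 = 12.75; pos_y_6 = 12; pos_z_6 = 3.25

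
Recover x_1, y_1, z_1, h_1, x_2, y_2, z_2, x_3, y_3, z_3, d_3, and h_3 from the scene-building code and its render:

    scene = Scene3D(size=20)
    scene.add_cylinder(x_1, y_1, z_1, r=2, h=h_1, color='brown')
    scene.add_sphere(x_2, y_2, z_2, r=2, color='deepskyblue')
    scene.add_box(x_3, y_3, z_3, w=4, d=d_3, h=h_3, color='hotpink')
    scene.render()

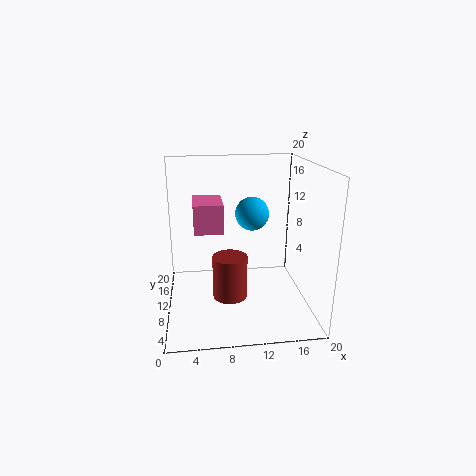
x_1 = 8; y_1 = 2; z_1 = 6; h_1 = 5; x_2 = 11; y_2 = 5; z_2 = 15; x_3 = 4; y_3 = 9; z_3 = 11; d_3 = 6; h_3 = 4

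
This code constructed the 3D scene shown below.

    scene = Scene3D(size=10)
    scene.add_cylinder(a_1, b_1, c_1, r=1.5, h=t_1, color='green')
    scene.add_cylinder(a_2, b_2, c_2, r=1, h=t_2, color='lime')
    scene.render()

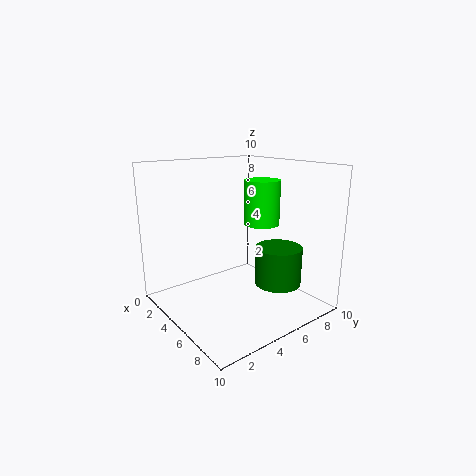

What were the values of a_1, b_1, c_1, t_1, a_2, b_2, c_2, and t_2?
a_1 = 8, b_1 = 6, c_1 = 2.5, t_1 = 2.5, a_2 = 8.5, b_2 = 4, c_2 = 7, t_2 = 2.5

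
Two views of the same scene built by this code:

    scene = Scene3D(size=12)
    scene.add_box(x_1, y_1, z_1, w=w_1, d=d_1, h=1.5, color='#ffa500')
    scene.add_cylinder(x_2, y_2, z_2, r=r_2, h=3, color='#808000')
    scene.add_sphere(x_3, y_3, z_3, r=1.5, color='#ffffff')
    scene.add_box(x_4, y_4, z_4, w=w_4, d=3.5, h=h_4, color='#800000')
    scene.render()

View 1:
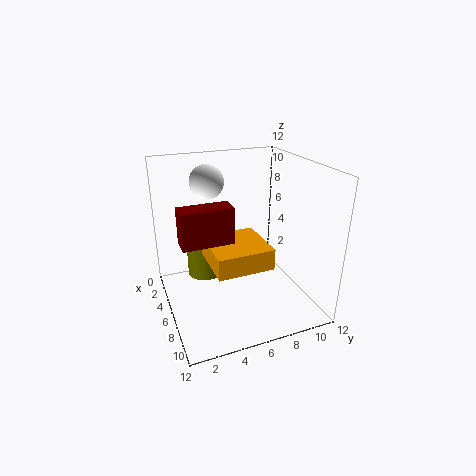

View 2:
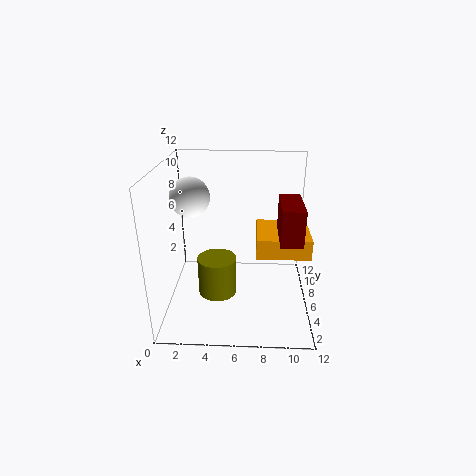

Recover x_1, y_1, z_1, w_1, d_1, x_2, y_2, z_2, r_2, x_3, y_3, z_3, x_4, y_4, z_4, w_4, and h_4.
x_1 = 7.5, y_1 = 2.5, z_1 = 6, w_1 = 4, d_1 = 4, x_2 = 4.5, y_2 = 3.5, z_2 = 2.5, r_2 = 1.5, x_3 = 2.5, y_3 = 4.5, z_3 = 10, x_4 = 9, y_4 = 0.5, z_4 = 8, w_4 = 1.5, h_4 = 2.5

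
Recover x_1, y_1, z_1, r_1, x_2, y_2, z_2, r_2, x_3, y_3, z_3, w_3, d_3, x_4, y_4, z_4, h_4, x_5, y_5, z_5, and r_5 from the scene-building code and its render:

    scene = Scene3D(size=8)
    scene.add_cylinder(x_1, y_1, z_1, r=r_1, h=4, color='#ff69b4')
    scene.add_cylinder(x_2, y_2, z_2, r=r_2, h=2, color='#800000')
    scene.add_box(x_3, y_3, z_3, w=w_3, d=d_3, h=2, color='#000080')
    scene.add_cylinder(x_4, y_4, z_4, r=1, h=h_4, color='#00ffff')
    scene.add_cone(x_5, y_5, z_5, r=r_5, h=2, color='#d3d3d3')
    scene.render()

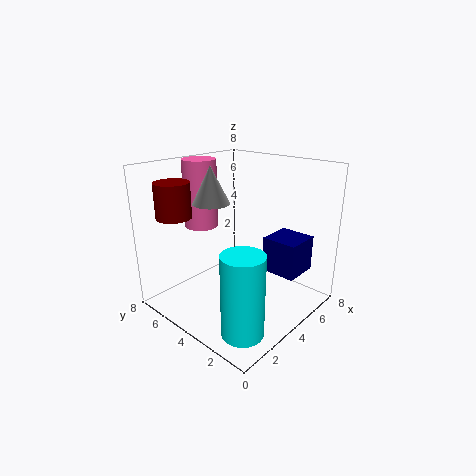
x_1 = 4
y_1 = 7
z_1 = 4
r_1 = 1
x_2 = 2
y_2 = 7
z_2 = 5
r_2 = 1
x_3 = 5
y_3 = 1
z_3 = 2
w_3 = 2
d_3 = 2
x_4 = 1
y_4 = 1
z_4 = 1
h_4 = 4
x_5 = 3
y_5 = 5
z_5 = 6
r_5 = 1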